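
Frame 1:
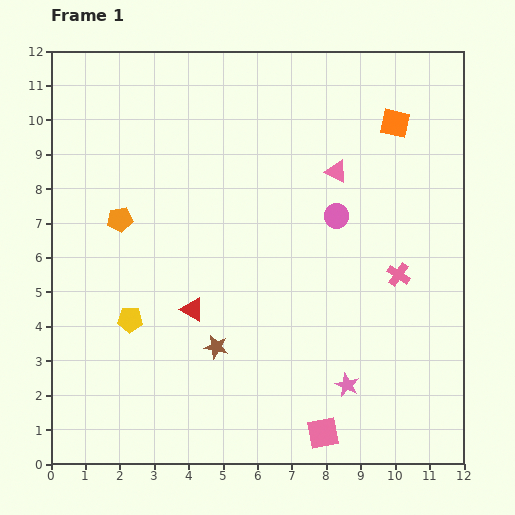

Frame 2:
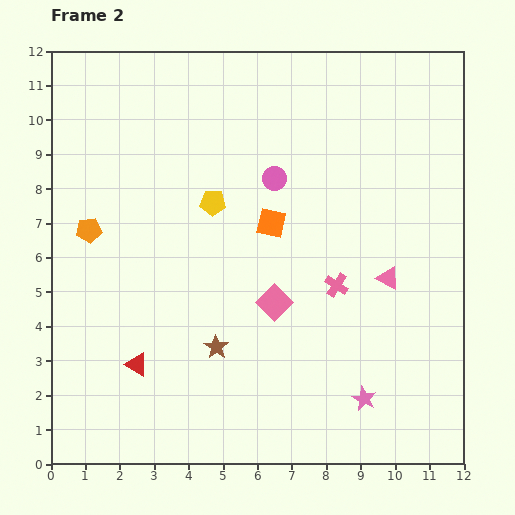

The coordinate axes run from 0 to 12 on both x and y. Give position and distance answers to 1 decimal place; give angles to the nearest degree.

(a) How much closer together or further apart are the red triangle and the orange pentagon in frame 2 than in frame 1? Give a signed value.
+0.8

Distance in frame 1: 3.3. Distance in frame 2: 4.1.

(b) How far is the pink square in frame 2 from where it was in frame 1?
4.0

The pink square moved from (7.9, 0.9) to (6.5, 4.7), a distance of √(1.4² + 3.8²) ≈ 4.0.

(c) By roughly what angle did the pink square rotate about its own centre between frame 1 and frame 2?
35° counter-clockwise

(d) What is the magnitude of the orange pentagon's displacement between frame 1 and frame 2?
0.9

The orange pentagon moved from (2.0, 7.1) to (1.1, 6.8), a distance of √(0.9² + 0.3²) ≈ 0.9.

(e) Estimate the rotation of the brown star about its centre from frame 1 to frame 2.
20° clockwise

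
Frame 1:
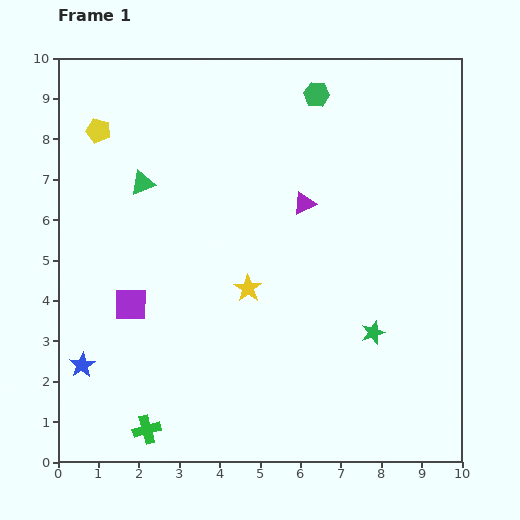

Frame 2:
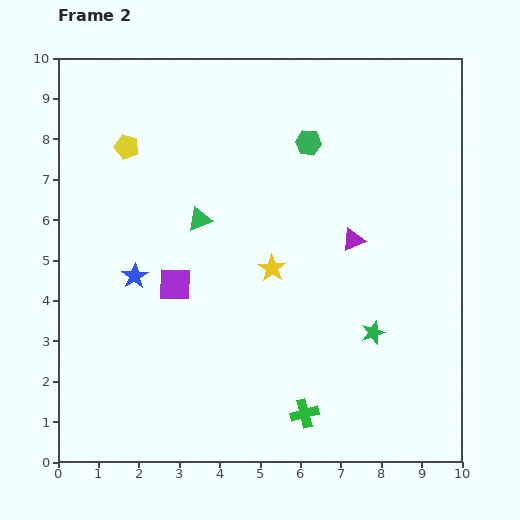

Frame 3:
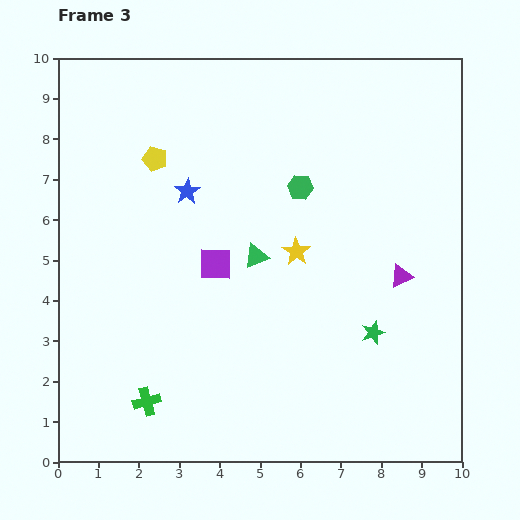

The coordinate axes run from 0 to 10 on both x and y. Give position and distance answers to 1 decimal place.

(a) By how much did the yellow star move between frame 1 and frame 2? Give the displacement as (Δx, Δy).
(0.6, 0.5)

The yellow star was at (4.7, 4.3) in frame 1 and (5.3, 4.8) in frame 2.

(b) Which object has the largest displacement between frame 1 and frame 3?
the blue star

(moved 5.0; next 3.3)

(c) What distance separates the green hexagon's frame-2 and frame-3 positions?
1.1

The green hexagon moved from (6.2, 7.9) to (6.0, 6.8), a distance of √(0.2² + 1.1²) ≈ 1.1.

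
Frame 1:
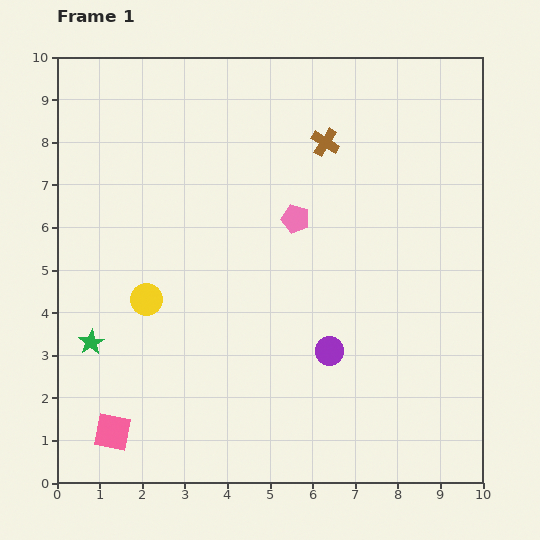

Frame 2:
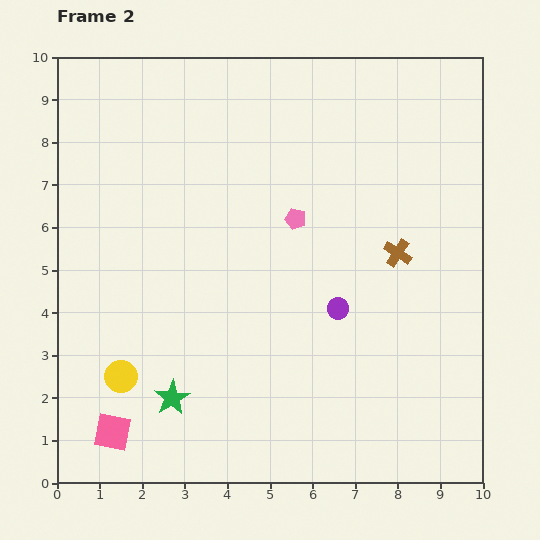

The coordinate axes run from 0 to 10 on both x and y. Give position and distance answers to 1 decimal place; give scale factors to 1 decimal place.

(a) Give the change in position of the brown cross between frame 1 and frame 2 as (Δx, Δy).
(1.7, -2.6)

The brown cross was at (6.3, 8.0) in frame 1 and (8.0, 5.4) in frame 2.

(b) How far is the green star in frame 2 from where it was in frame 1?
2.3

The green star moved from (0.8, 3.3) to (2.7, 2.0), a distance of √(1.9² + 1.3²) ≈ 2.3.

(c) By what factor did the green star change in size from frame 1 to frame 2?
1.4×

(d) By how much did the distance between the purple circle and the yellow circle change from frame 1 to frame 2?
+0.8

Distance in frame 1: 4.5. Distance in frame 2: 5.3.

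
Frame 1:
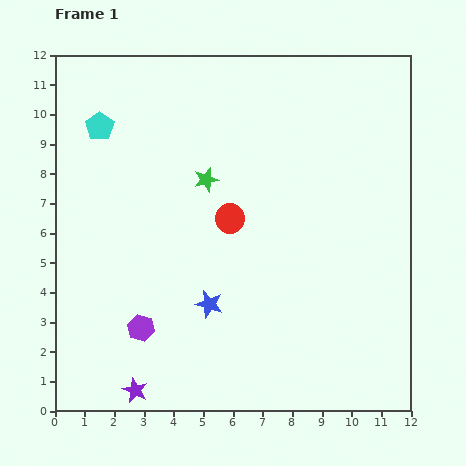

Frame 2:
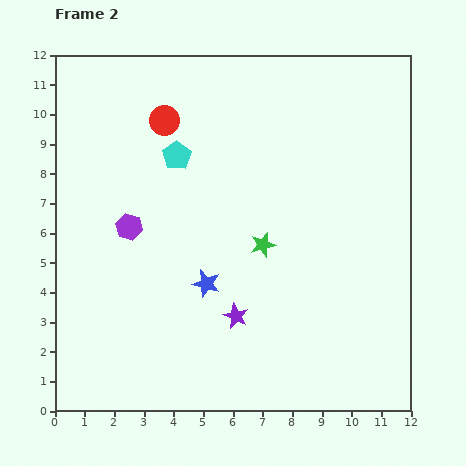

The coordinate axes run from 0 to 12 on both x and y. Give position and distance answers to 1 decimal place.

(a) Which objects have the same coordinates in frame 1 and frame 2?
none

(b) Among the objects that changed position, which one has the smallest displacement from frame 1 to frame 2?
the blue star

(moved 0.7)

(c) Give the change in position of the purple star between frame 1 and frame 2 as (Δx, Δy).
(3.4, 2.5)

The purple star was at (2.7, 0.7) in frame 1 and (6.1, 3.2) in frame 2.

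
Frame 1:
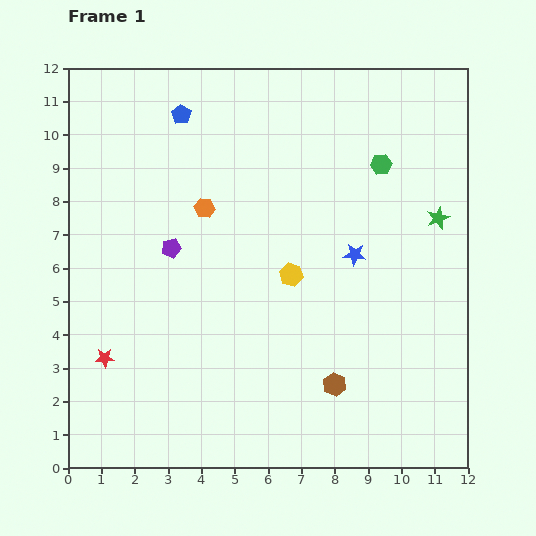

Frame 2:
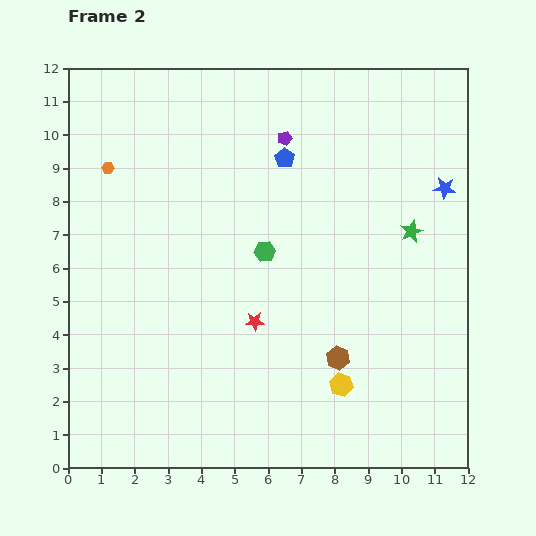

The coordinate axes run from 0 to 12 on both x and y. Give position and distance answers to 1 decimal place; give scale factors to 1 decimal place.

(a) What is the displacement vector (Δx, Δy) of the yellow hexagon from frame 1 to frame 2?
(1.5, -3.3)

The yellow hexagon was at (6.7, 5.8) in frame 1 and (8.2, 2.5) in frame 2.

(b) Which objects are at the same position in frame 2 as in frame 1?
none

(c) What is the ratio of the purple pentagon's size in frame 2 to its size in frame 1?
0.7×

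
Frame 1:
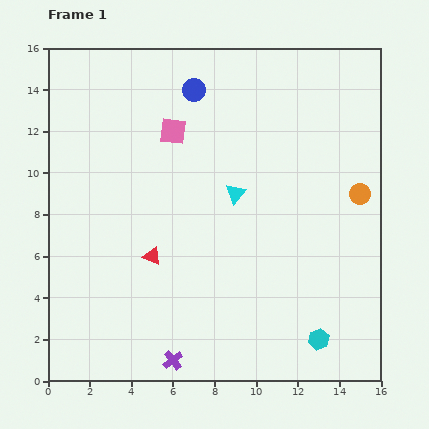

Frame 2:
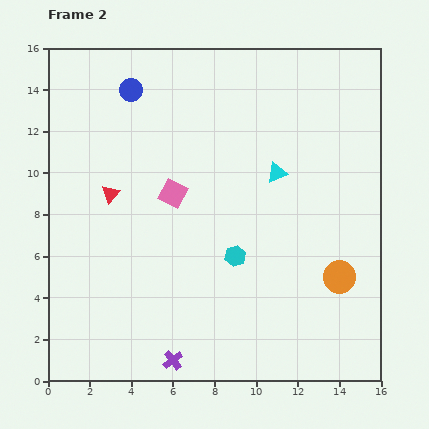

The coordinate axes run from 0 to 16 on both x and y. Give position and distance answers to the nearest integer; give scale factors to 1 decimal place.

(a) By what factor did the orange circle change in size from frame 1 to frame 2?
1.5×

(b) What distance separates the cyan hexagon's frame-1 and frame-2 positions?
6

The cyan hexagon moved from (13, 2) to (9, 6), a distance of √(4² + 4²) ≈ 6.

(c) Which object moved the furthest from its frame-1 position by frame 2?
the cyan hexagon

(moved 6; next 4)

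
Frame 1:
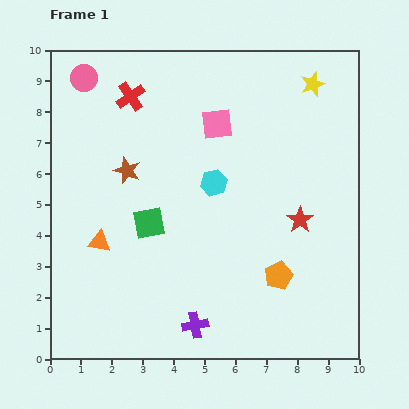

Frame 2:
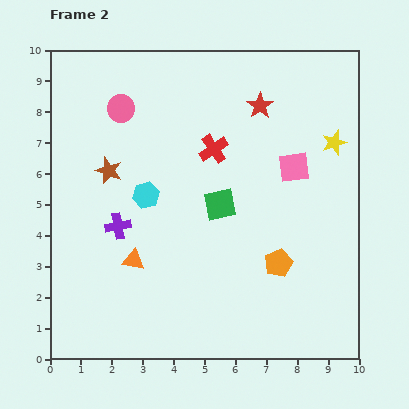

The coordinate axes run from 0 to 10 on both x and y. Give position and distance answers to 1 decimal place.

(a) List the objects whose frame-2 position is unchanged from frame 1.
none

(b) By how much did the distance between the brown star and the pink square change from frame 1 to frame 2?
+2.7

Distance in frame 1: 3.3. Distance in frame 2: 6.0.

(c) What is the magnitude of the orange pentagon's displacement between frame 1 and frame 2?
0.4

The orange pentagon moved from (7.4, 2.7) to (7.4, 3.1), a distance of √(0.0² + 0.4²) ≈ 0.4.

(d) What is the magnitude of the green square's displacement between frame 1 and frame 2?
2.4

The green square moved from (3.2, 4.4) to (5.5, 5.0), a distance of √(2.3² + 0.6²) ≈ 2.4.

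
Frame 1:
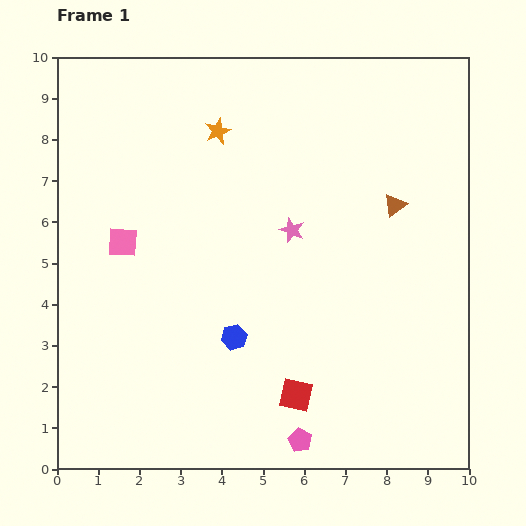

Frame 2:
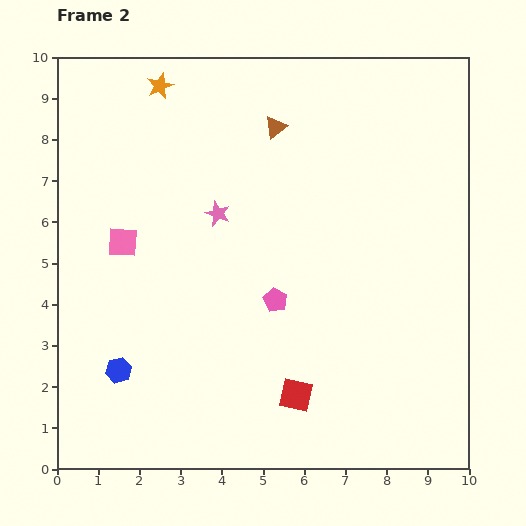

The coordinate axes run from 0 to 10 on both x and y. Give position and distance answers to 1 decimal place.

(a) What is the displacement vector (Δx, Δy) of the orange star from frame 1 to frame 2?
(-1.4, 1.1)

The orange star was at (3.9, 8.2) in frame 1 and (2.5, 9.3) in frame 2.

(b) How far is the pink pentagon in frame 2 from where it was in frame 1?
3.5

The pink pentagon moved from (5.9, 0.7) to (5.3, 4.1), a distance of √(0.6² + 3.4²) ≈ 3.5.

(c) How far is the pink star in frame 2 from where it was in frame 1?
1.8

The pink star moved from (5.7, 5.8) to (3.9, 6.2), a distance of √(1.8² + 0.4²) ≈ 1.8.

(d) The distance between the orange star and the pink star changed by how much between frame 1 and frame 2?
+0.4

Distance in frame 1: 3.0. Distance in frame 2: 3.4.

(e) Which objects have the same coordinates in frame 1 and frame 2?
the red square, the pink square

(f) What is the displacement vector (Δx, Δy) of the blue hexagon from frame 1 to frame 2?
(-2.8, -0.8)

The blue hexagon was at (4.3, 3.2) in frame 1 and (1.5, 2.4) in frame 2.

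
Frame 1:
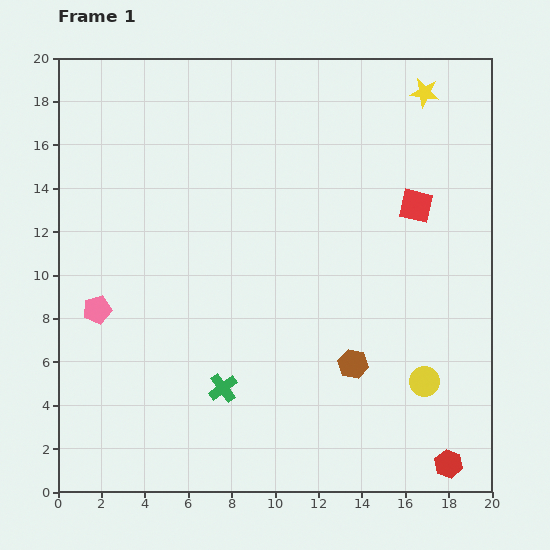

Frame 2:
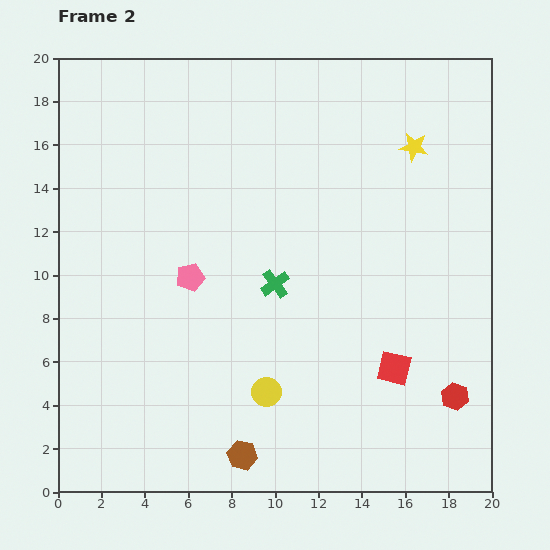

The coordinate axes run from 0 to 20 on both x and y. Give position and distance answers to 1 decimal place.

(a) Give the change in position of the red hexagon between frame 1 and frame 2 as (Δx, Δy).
(0.3, 3.1)

The red hexagon was at (18.0, 1.3) in frame 1 and (18.3, 4.4) in frame 2.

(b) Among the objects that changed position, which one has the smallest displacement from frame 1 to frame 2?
the yellow star

(moved 2.5)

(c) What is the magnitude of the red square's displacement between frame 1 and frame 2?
7.6

The red square moved from (16.5, 13.2) to (15.5, 5.7), a distance of √(1.0² + 7.5²) ≈ 7.6.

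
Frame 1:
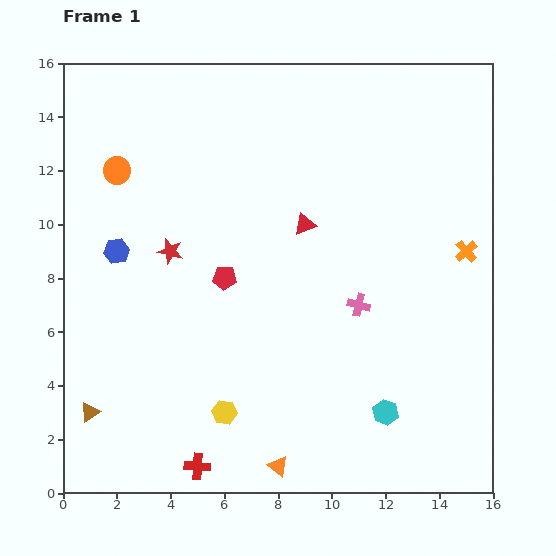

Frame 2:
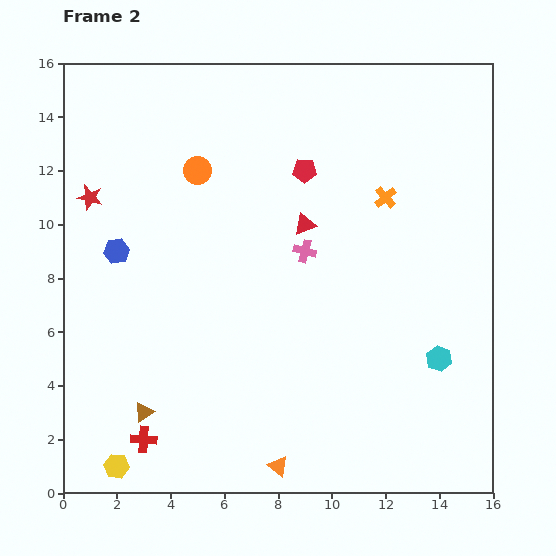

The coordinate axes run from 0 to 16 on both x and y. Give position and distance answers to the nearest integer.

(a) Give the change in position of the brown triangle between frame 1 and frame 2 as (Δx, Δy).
(2, 0)

The brown triangle was at (1, 3) in frame 1 and (3, 3) in frame 2.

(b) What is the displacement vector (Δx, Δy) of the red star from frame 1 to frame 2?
(-3, 2)

The red star was at (4, 9) in frame 1 and (1, 11) in frame 2.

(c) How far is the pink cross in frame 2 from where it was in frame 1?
3

The pink cross moved from (11, 7) to (9, 9), a distance of √(2² + 2²) ≈ 3.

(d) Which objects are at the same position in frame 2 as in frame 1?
the red triangle, the orange triangle, the blue hexagon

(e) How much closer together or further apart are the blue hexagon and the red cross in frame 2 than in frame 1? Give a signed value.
-2

Distance in frame 1: 9. Distance in frame 2: 7.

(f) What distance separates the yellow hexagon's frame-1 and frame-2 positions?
4

The yellow hexagon moved from (6, 3) to (2, 1), a distance of √(4² + 2²) ≈ 4.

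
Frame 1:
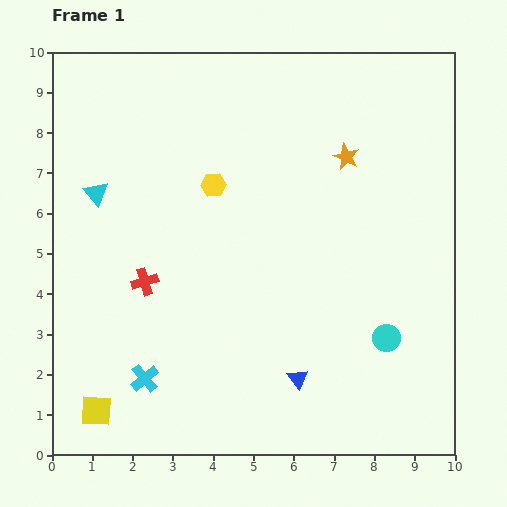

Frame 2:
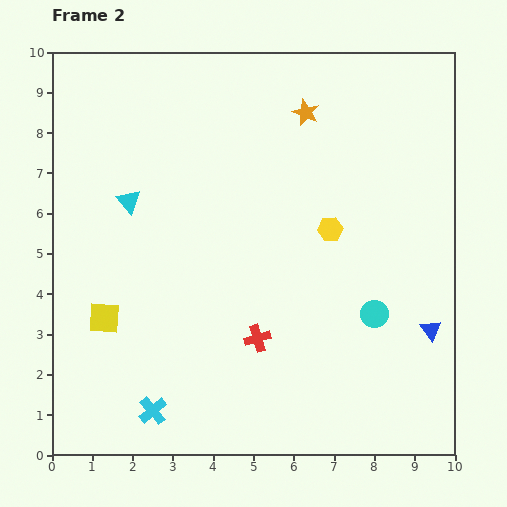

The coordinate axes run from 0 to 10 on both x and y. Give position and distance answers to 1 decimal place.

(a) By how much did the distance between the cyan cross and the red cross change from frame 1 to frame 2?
+0.8

Distance in frame 1: 2.4. Distance in frame 2: 3.2.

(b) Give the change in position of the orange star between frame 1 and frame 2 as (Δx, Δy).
(-1.0, 1.1)

The orange star was at (7.3, 7.4) in frame 1 and (6.3, 8.5) in frame 2.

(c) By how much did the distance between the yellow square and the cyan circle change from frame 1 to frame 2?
-0.7

Distance in frame 1: 7.4. Distance in frame 2: 6.7.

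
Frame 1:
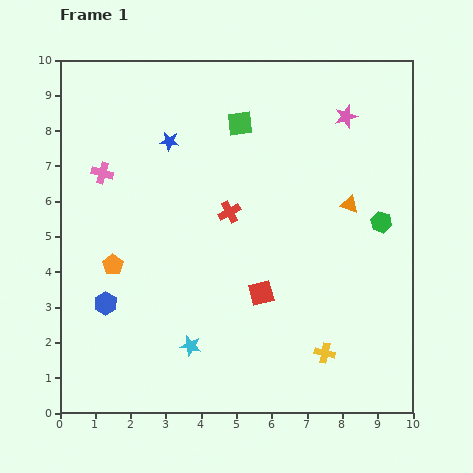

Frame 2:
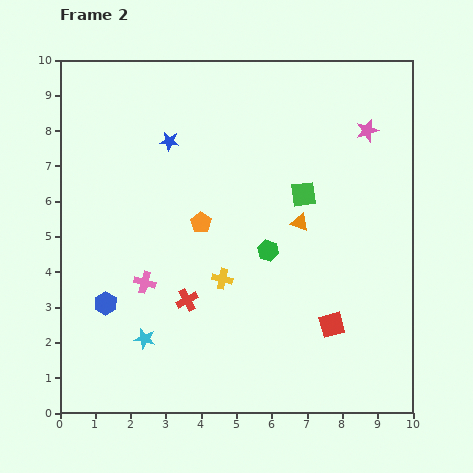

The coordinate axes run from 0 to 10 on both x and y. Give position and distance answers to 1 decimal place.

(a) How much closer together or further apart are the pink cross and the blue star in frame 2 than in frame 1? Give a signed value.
+2.0

Distance in frame 1: 2.1. Distance in frame 2: 4.1.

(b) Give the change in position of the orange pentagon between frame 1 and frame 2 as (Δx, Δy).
(2.5, 1.2)

The orange pentagon was at (1.5, 4.2) in frame 1 and (4.0, 5.4) in frame 2.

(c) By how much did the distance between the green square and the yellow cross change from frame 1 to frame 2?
-3.6

Distance in frame 1: 6.9. Distance in frame 2: 3.3.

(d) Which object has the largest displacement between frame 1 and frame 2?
the yellow cross

(moved 3.6; next 3.3)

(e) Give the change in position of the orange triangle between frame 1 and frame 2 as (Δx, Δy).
(-1.4, -0.5)

The orange triangle was at (8.2, 5.9) in frame 1 and (6.8, 5.4) in frame 2.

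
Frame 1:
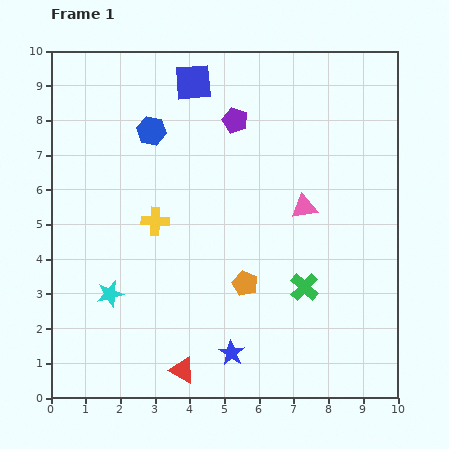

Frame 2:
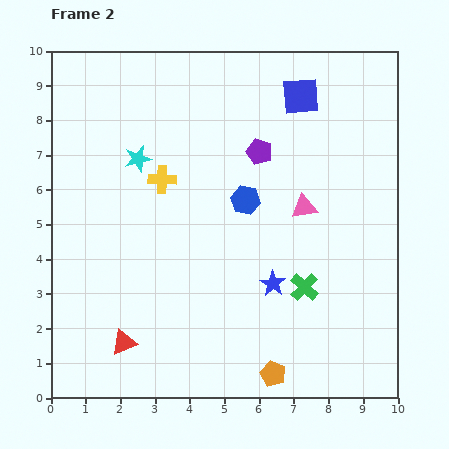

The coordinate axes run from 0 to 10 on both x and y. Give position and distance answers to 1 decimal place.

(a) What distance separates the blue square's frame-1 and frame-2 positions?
3.1

The blue square moved from (4.1, 9.1) to (7.2, 8.7), a distance of √(3.1² + 0.4²) ≈ 3.1.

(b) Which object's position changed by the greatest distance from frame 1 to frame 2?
the cyan star

(moved 4.0; next 3.4)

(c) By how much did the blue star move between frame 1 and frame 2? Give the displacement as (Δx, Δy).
(1.2, 2.0)

The blue star was at (5.2, 1.3) in frame 1 and (6.4, 3.3) in frame 2.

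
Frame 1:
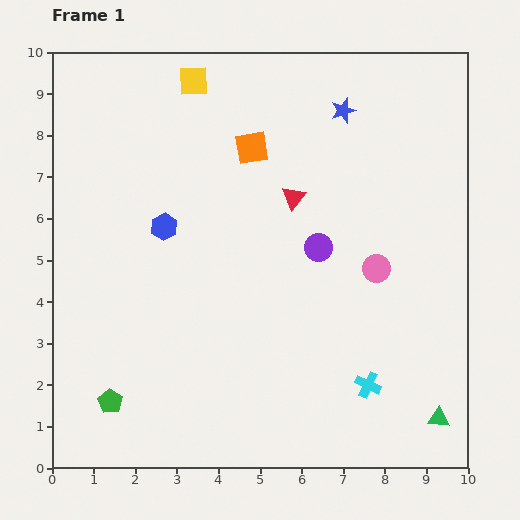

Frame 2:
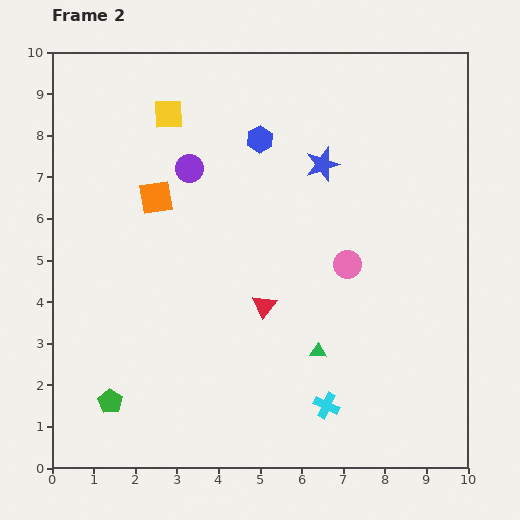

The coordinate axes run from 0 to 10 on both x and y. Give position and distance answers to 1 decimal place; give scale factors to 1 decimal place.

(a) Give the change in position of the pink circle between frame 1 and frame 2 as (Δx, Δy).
(-0.7, 0.1)

The pink circle was at (7.8, 4.8) in frame 1 and (7.1, 4.9) in frame 2.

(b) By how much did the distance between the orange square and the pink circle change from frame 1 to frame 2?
+0.7

Distance in frame 1: 4.2. Distance in frame 2: 4.9.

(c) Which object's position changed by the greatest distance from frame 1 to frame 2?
the purple circle

(moved 3.6; next 3.3)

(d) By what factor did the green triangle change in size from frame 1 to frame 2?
0.7×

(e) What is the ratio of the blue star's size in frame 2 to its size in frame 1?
1.4×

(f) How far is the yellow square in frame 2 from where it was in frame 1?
1.0

The yellow square moved from (3.4, 9.3) to (2.8, 8.5), a distance of √(0.6² + 0.8²) ≈ 1.0.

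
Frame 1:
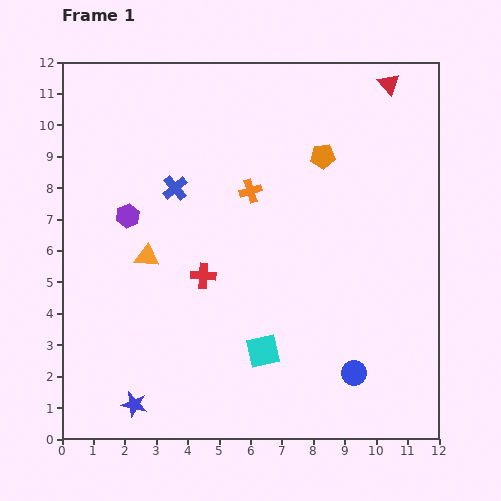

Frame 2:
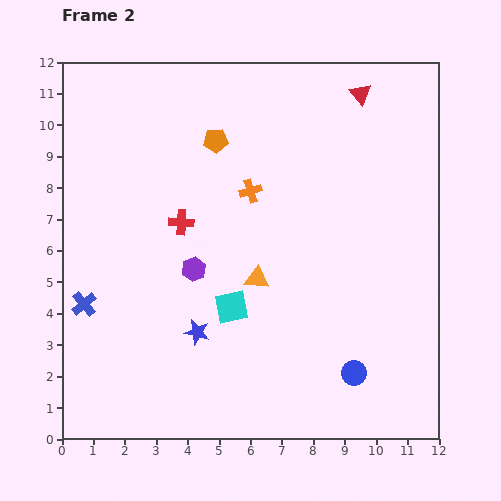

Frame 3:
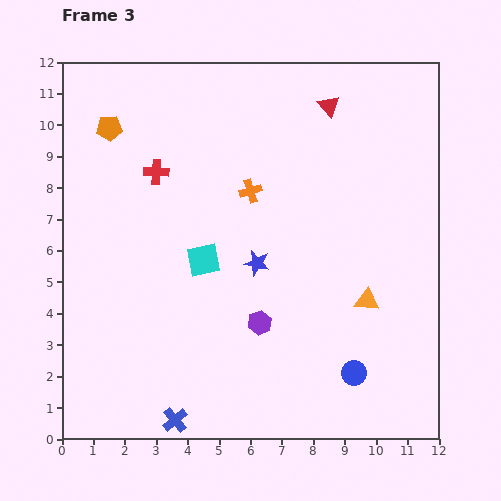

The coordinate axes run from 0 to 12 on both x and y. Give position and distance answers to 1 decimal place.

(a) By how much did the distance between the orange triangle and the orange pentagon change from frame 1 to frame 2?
-1.8

Distance in frame 1: 6.4. Distance in frame 2: 4.6.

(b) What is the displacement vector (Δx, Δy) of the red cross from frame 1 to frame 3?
(-1.5, 3.3)

The red cross was at (4.5, 5.2) in frame 1 and (3.0, 8.5) in frame 3.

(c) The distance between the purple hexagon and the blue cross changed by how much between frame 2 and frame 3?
+0.4

Distance in frame 2: 3.7. Distance in frame 3: 4.1.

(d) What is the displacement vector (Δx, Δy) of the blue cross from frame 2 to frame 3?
(2.9, -3.7)

The blue cross was at (0.7, 4.3) in frame 2 and (3.6, 0.6) in frame 3.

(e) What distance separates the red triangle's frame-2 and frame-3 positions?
1.1

The red triangle moved from (9.5, 11.0) to (8.5, 10.6), a distance of √(1.0² + 0.4²) ≈ 1.1.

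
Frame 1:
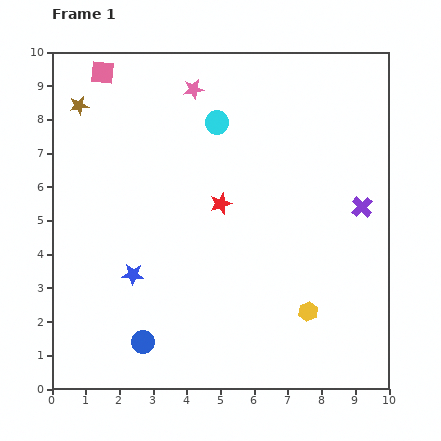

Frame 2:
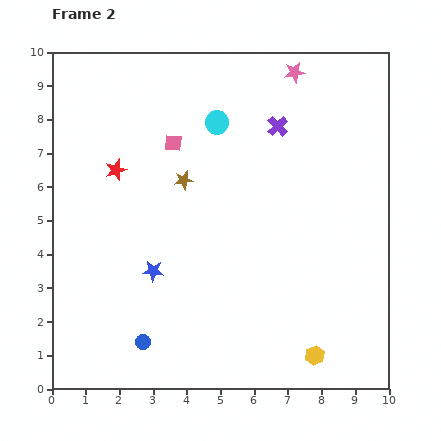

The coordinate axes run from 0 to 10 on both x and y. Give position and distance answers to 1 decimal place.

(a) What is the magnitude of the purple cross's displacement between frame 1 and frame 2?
3.5

The purple cross moved from (9.2, 5.4) to (6.7, 7.8), a distance of √(2.5² + 2.4²) ≈ 3.5.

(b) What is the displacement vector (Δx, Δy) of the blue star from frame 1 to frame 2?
(0.6, 0.1)

The blue star was at (2.4, 3.4) in frame 1 and (3.0, 3.5) in frame 2.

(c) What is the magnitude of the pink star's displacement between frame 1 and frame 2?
3.0

The pink star moved from (4.2, 8.9) to (7.2, 9.4), a distance of √(3.0² + 0.5²) ≈ 3.0.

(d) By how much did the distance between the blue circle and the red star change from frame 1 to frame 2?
+0.5

Distance in frame 1: 4.7. Distance in frame 2: 5.2.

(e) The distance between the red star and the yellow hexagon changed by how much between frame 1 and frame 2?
+4.0

Distance in frame 1: 4.1. Distance in frame 2: 8.1.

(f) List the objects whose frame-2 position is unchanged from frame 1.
the blue circle, the cyan circle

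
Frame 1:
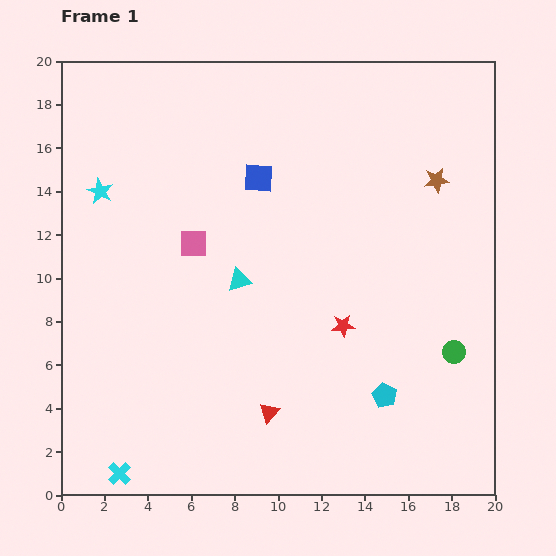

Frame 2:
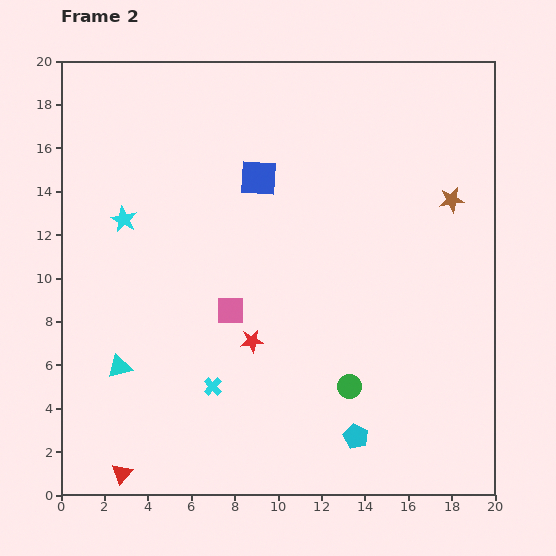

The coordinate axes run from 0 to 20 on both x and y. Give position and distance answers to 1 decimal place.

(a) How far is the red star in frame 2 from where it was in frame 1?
4.3

The red star moved from (13.0, 7.8) to (8.8, 7.1), a distance of √(4.2² + 0.7²) ≈ 4.3.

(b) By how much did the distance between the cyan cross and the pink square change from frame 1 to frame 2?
-7.5

Distance in frame 1: 11.1. Distance in frame 2: 3.6.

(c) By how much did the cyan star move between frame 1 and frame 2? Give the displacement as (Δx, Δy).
(1.1, -1.3)

The cyan star was at (1.8, 14.0) in frame 1 and (2.9, 12.7) in frame 2.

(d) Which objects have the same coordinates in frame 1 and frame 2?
the blue square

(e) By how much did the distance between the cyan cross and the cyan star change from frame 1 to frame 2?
-4.3

Distance in frame 1: 13.0. Distance in frame 2: 8.7.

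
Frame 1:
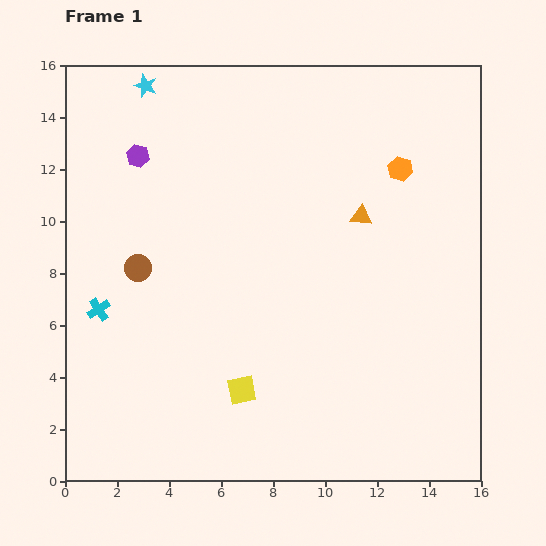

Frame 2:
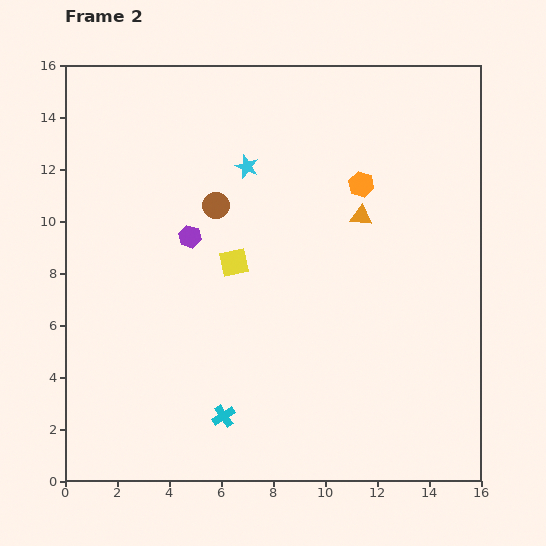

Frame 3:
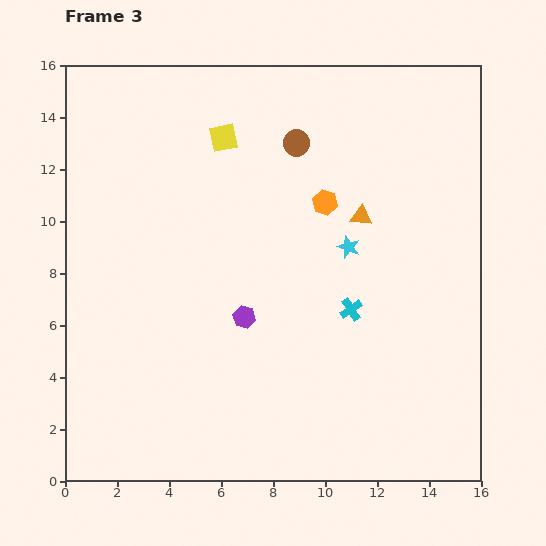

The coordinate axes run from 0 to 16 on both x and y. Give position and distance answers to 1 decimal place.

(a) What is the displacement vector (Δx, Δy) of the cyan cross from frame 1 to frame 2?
(4.8, -4.1)

The cyan cross was at (1.3, 6.6) in frame 1 and (6.1, 2.5) in frame 2.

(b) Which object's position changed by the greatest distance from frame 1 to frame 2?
the cyan cross

(moved 6.3; next 5.0)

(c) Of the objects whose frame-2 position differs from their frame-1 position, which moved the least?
the orange hexagon

(moved 1.6)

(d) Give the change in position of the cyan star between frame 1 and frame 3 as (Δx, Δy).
(7.8, -6.2)

The cyan star was at (3.1, 15.2) in frame 1 and (10.9, 9.0) in frame 3.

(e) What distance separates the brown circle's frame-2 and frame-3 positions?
3.9

The brown circle moved from (5.8, 10.6) to (8.9, 13.0), a distance of √(3.1² + 2.4²) ≈ 3.9.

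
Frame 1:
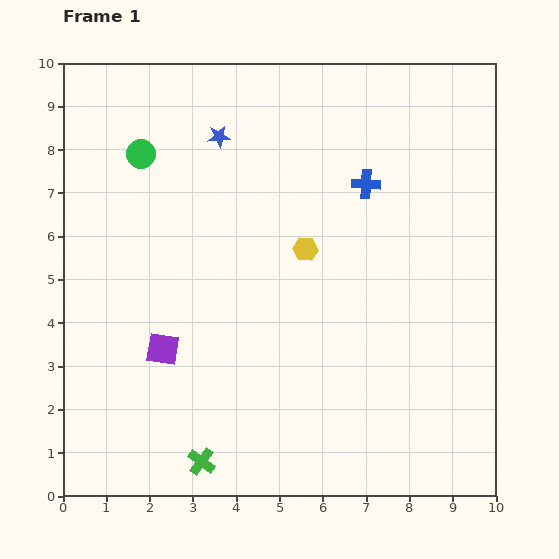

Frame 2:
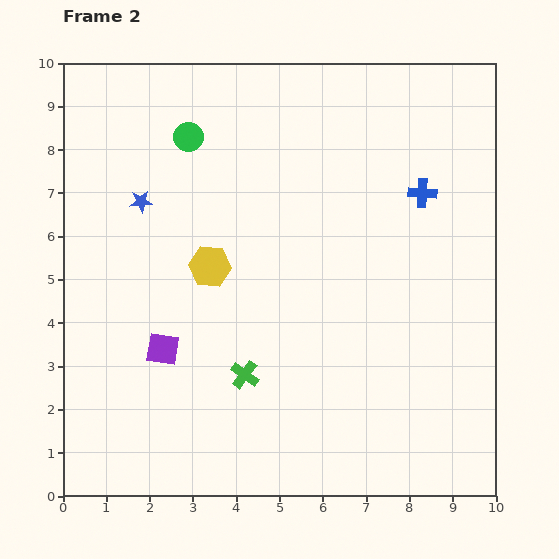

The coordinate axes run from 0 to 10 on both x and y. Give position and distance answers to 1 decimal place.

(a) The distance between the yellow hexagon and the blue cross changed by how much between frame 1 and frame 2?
+3.1

Distance in frame 1: 2.1. Distance in frame 2: 5.2.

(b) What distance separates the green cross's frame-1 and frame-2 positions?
2.2

The green cross moved from (3.2, 0.8) to (4.2, 2.8), a distance of √(1.0² + 2.0²) ≈ 2.2.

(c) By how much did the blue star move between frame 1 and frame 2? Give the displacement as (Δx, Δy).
(-1.8, -1.5)

The blue star was at (3.6, 8.3) in frame 1 and (1.8, 6.8) in frame 2.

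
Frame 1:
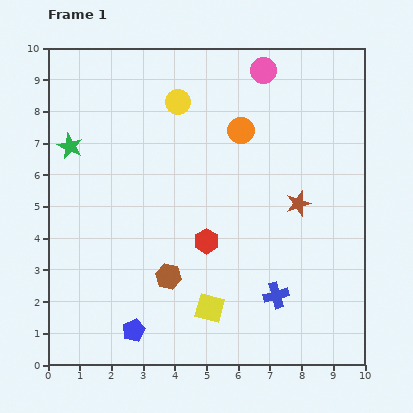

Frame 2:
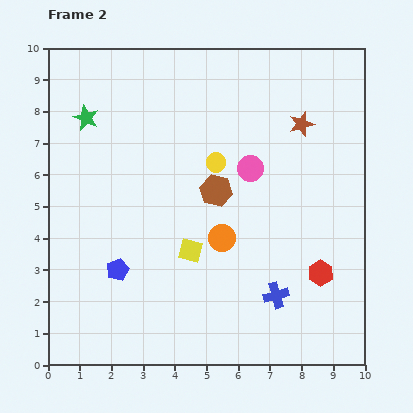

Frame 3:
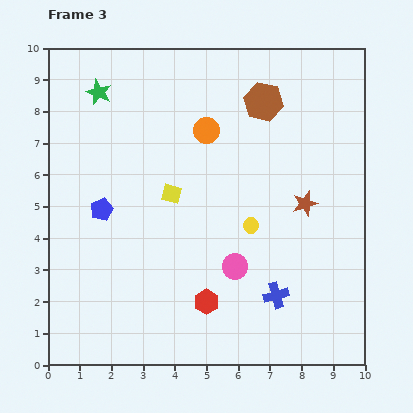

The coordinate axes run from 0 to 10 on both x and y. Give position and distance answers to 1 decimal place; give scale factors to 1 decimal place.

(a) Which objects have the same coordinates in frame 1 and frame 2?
the blue cross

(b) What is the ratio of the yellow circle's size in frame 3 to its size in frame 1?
0.6×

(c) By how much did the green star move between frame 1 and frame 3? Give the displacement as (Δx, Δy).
(0.9, 1.7)

The green star was at (0.7, 6.9) in frame 1 and (1.6, 8.6) in frame 3.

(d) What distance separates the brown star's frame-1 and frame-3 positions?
0.2

The brown star moved from (7.9, 5.1) to (8.1, 5.1), a distance of √(0.2² + 0.0²) ≈ 0.2.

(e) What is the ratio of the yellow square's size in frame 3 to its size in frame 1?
0.7×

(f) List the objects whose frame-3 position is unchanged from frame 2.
the blue cross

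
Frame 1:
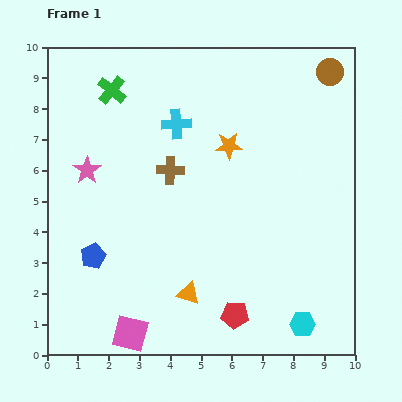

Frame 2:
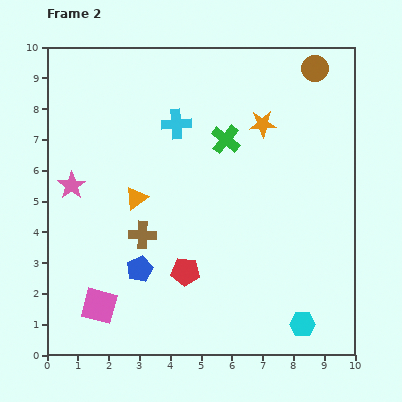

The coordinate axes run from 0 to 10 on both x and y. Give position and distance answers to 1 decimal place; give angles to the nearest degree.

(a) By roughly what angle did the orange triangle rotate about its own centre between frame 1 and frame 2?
54° counter-clockwise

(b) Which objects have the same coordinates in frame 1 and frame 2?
the cyan hexagon, the cyan cross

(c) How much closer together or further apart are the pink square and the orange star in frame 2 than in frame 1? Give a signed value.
+1.0

Distance in frame 1: 6.9. Distance in frame 2: 7.9.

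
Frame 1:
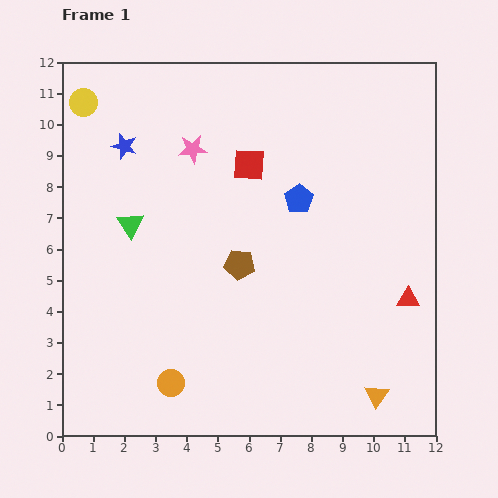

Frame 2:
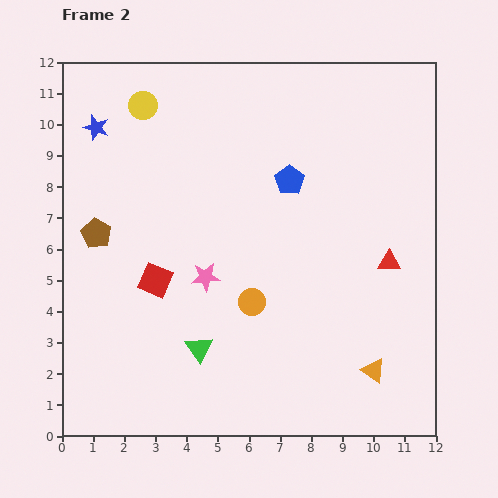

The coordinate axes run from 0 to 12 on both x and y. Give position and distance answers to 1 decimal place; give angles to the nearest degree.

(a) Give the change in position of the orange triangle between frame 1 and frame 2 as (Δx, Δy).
(-0.1, 0.8)

The orange triangle was at (10.1, 1.3) in frame 1 and (10.0, 2.1) in frame 2.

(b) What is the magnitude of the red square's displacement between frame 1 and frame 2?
4.8

The red square moved from (6.0, 8.7) to (3.0, 5.0), a distance of √(3.0² + 3.7²) ≈ 4.8.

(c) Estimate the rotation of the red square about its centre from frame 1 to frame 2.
19° clockwise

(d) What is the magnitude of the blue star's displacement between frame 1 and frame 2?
1.1

The blue star moved from (2.0, 9.3) to (1.1, 9.9), a distance of √(0.9² + 0.6²) ≈ 1.1.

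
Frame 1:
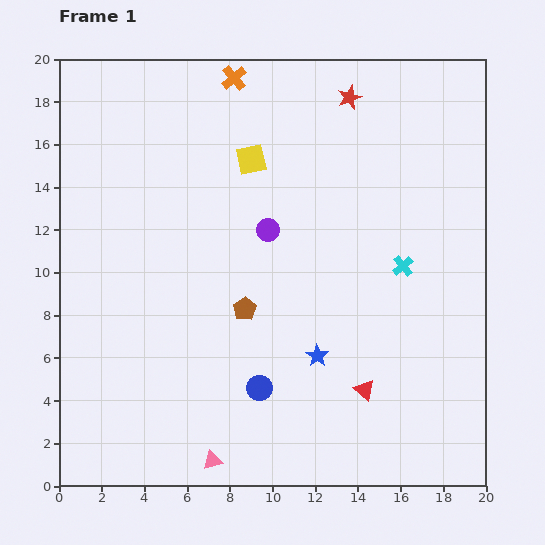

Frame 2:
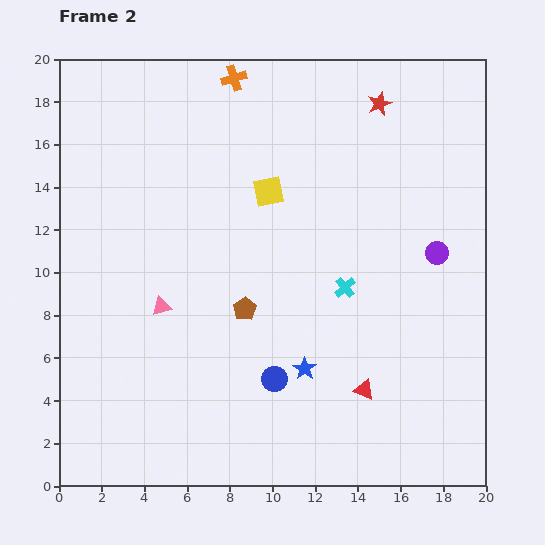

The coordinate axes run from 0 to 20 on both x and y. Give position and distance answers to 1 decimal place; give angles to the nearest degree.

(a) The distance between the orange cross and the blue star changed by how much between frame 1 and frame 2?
+0.4

Distance in frame 1: 13.6. Distance in frame 2: 14.0.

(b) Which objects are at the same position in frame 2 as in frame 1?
the brown pentagon, the orange cross, the red triangle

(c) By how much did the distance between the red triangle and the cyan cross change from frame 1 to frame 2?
-1.2

Distance in frame 1: 6.1. Distance in frame 2: 4.9.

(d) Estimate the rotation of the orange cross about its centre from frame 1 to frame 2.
22° clockwise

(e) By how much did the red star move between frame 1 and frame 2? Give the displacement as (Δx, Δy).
(1.4, -0.3)

The red star was at (13.6, 18.2) in frame 1 and (15.0, 17.9) in frame 2.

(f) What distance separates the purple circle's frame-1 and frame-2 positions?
8.0

The purple circle moved from (9.8, 12.0) to (17.7, 10.9), a distance of √(7.9² + 1.1²) ≈ 8.0.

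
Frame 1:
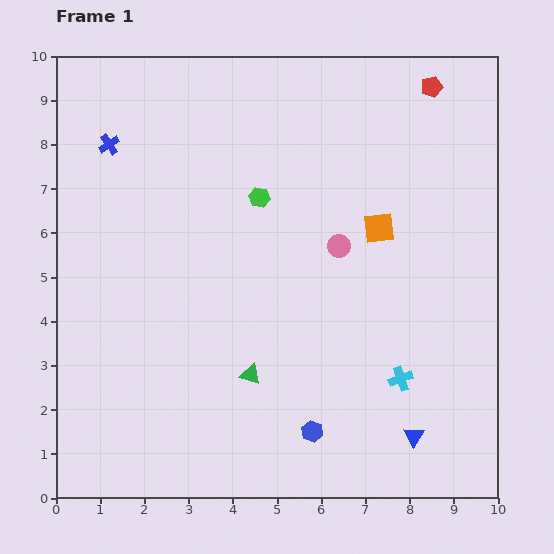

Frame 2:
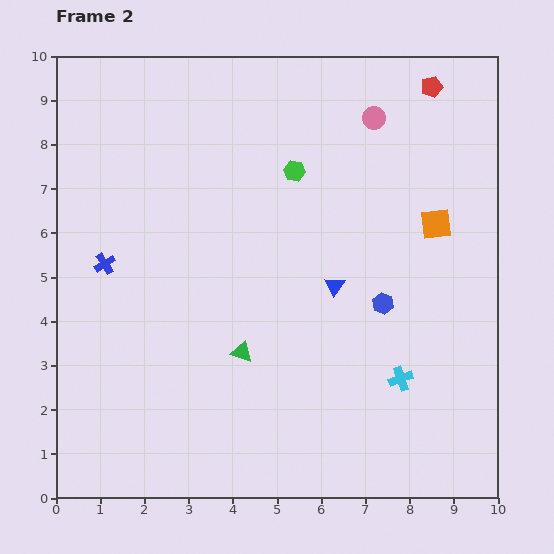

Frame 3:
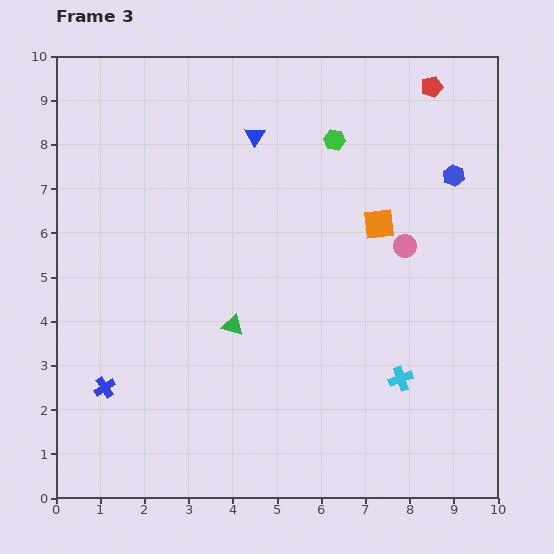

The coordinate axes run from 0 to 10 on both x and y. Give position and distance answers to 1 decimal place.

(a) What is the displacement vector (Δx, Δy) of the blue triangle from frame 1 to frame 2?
(-1.8, 3.4)

The blue triangle was at (8.1, 1.4) in frame 1 and (6.3, 4.8) in frame 2.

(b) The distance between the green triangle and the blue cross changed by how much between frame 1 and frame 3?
-2.9

Distance in frame 1: 6.1. Distance in frame 3: 3.2.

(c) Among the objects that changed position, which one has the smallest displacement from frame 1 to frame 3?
the orange square

(moved 0.1)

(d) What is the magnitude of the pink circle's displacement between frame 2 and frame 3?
3.0

The pink circle moved from (7.2, 8.6) to (7.9, 5.7), a distance of √(0.7² + 2.9²) ≈ 3.0.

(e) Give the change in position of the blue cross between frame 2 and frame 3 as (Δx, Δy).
(0.0, -2.8)

The blue cross was at (1.1, 5.3) in frame 2 and (1.1, 2.5) in frame 3.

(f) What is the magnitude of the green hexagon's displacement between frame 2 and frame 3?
1.1

The green hexagon moved from (5.4, 7.4) to (6.3, 8.1), a distance of √(0.9² + 0.7²) ≈ 1.1.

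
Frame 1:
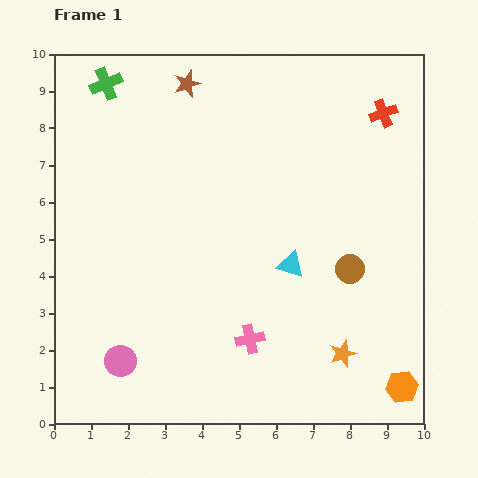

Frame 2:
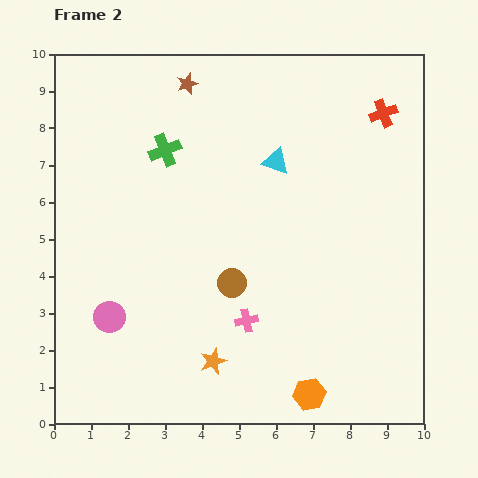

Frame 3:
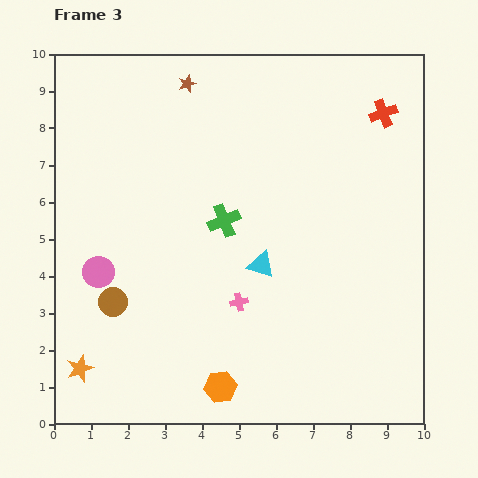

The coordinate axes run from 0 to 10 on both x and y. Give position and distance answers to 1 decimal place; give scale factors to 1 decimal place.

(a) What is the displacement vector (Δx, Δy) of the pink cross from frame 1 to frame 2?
(-0.1, 0.5)

The pink cross was at (5.3, 2.3) in frame 1 and (5.2, 2.8) in frame 2.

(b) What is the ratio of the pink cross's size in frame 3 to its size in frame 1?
0.6×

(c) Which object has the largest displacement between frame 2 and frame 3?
the orange star

(moved 3.6; next 3.2)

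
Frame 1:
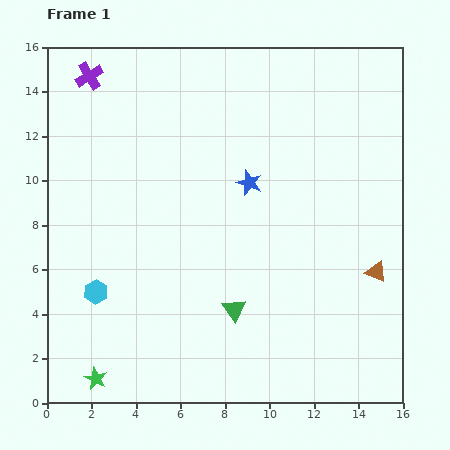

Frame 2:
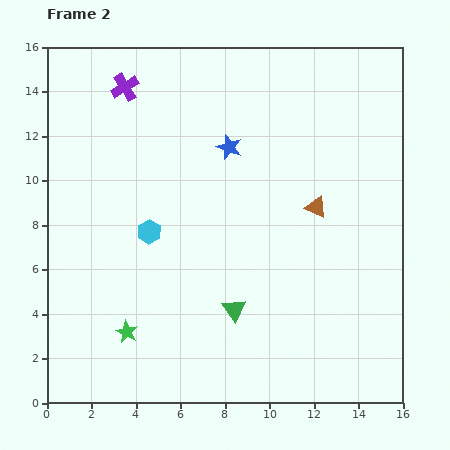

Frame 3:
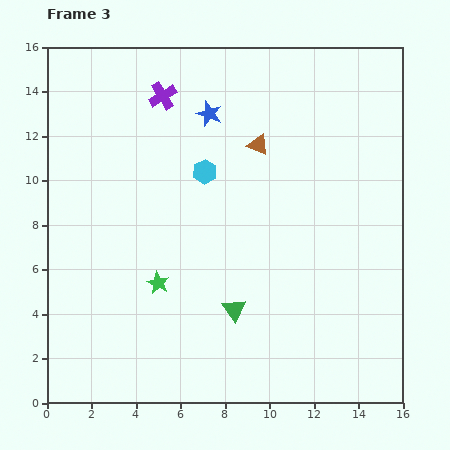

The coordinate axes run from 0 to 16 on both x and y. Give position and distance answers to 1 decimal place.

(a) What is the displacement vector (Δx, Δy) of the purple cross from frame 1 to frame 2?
(1.6, -0.5)

The purple cross was at (1.9, 14.7) in frame 1 and (3.5, 14.2) in frame 2.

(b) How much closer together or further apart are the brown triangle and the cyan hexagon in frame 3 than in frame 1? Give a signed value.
-9.9

Distance in frame 1: 12.6. Distance in frame 3: 2.7.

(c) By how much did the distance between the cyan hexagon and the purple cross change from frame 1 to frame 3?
-5.8

Distance in frame 1: 9.7. Distance in frame 3: 3.9.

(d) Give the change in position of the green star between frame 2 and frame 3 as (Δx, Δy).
(1.4, 2.2)

The green star was at (3.6, 3.2) in frame 2 and (5.0, 5.4) in frame 3.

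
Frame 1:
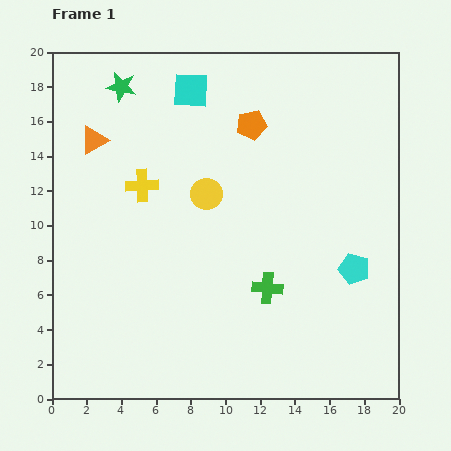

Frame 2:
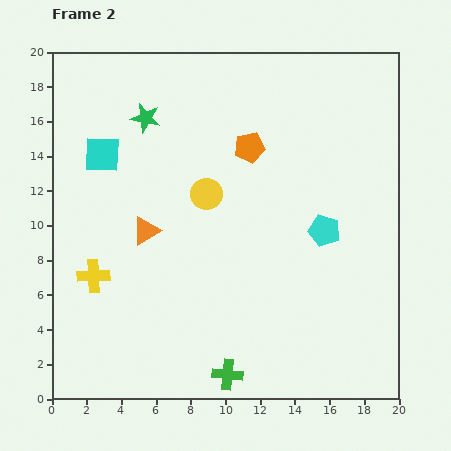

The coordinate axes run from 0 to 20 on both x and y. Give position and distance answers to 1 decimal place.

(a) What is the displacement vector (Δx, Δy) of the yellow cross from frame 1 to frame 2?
(-2.8, -5.2)

The yellow cross was at (5.2, 12.3) in frame 1 and (2.4, 7.1) in frame 2.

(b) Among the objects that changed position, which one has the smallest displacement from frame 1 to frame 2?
the orange pentagon

(moved 1.3)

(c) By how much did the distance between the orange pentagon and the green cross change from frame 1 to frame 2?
+3.8

Distance in frame 1: 9.4. Distance in frame 2: 13.2.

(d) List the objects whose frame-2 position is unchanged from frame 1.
the yellow circle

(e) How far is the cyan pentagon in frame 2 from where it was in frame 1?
2.8

The cyan pentagon moved from (17.4, 7.5) to (15.7, 9.7), a distance of √(1.7² + 2.2²) ≈ 2.8.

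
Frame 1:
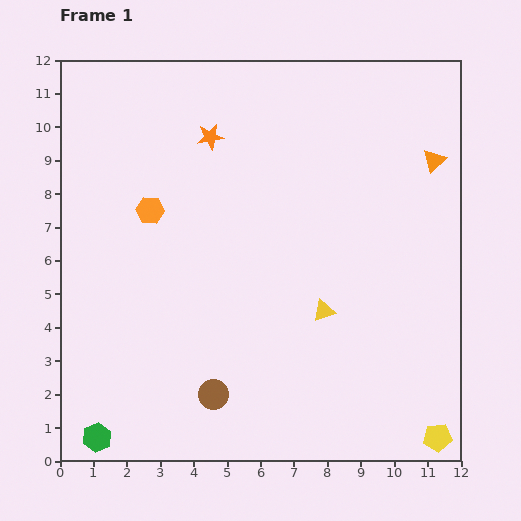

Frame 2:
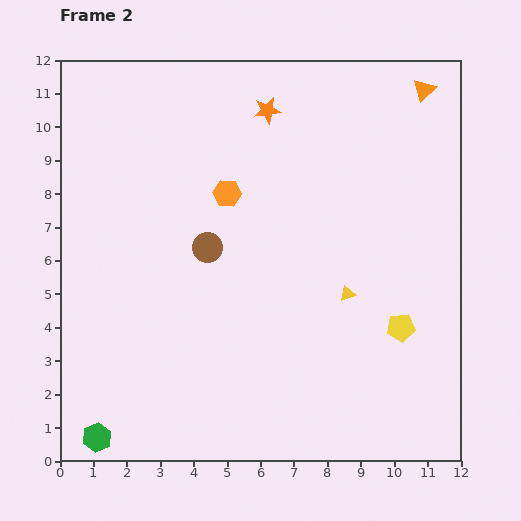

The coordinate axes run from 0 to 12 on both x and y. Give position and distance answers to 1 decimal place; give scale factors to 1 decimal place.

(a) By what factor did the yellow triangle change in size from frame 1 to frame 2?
0.7×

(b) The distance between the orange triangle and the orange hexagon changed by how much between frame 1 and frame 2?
-1.9

Distance in frame 1: 8.6. Distance in frame 2: 6.7.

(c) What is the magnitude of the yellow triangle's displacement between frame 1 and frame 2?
0.9

The yellow triangle moved from (7.9, 4.5) to (8.6, 5.0), a distance of √(0.7² + 0.5²) ≈ 0.9.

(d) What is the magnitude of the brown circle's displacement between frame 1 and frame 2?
4.4

The brown circle moved from (4.6, 2.0) to (4.4, 6.4), a distance of √(0.2² + 4.4²) ≈ 4.4.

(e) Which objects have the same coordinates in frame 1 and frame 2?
the green hexagon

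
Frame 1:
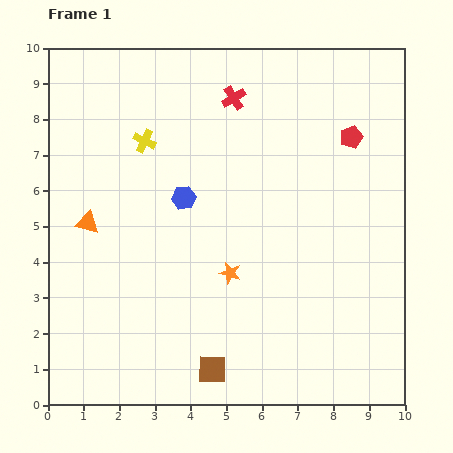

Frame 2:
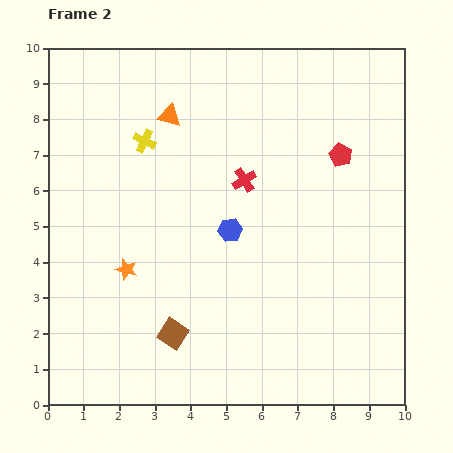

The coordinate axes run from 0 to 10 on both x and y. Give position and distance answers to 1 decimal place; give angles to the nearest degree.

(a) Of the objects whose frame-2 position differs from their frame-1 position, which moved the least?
the red pentagon

(moved 0.6)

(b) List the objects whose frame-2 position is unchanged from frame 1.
the yellow cross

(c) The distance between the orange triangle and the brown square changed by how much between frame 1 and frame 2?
+0.7

Distance in frame 1: 5.4. Distance in frame 2: 6.1.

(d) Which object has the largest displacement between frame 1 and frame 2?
the orange triangle

(moved 3.8; next 2.9)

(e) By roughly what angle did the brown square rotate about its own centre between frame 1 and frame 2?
31° clockwise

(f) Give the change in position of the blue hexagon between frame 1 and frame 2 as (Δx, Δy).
(1.3, -0.9)

The blue hexagon was at (3.8, 5.8) in frame 1 and (5.1, 4.9) in frame 2.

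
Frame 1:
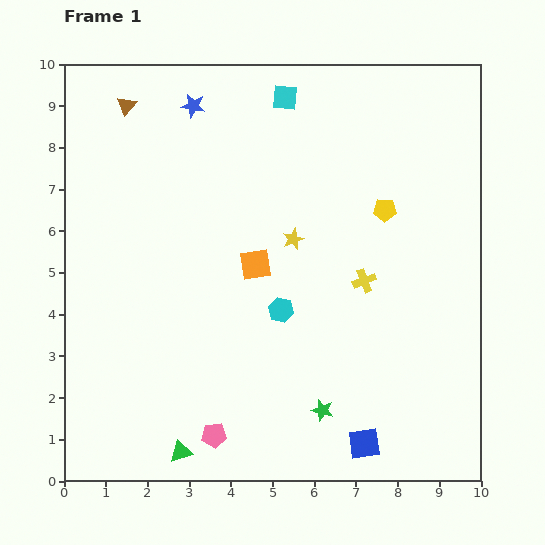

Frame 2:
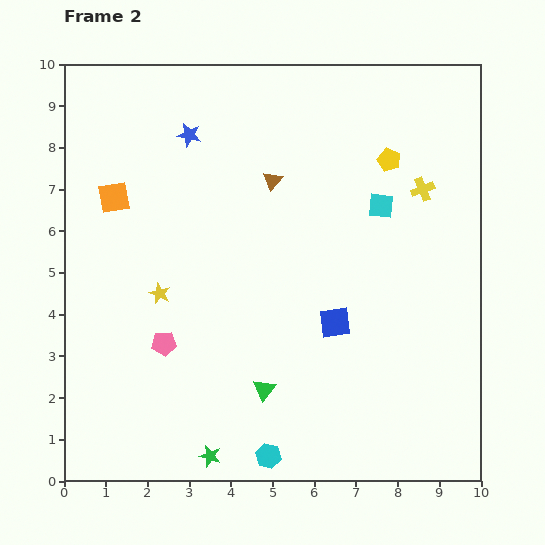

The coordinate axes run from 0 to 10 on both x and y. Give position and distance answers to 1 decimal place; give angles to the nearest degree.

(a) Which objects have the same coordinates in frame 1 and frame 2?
none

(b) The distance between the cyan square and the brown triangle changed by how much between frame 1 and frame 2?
-1.1

Distance in frame 1: 3.8. Distance in frame 2: 2.7.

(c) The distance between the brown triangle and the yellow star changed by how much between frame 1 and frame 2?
-1.3

Distance in frame 1: 5.1. Distance in frame 2: 3.8.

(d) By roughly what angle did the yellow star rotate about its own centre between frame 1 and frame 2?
24° counter-clockwise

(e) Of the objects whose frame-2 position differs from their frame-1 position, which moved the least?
the blue star

(moved 0.7)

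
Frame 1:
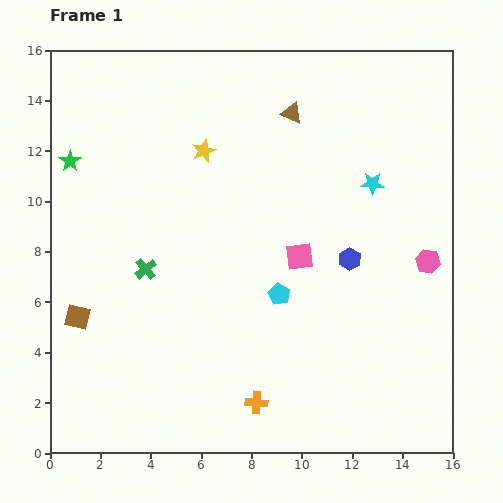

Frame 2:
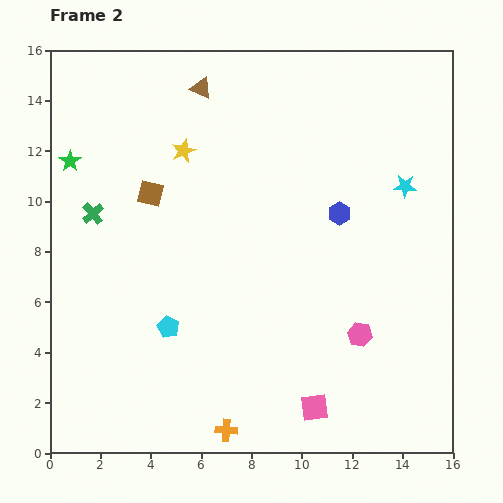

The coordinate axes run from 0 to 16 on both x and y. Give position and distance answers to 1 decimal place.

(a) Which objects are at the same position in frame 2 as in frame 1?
the green star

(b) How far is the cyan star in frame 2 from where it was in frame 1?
1.3

The cyan star moved from (12.8, 10.7) to (14.1, 10.6), a distance of √(1.3² + 0.1²) ≈ 1.3.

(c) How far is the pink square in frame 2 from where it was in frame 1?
6.0

The pink square moved from (9.9, 7.8) to (10.5, 1.8), a distance of √(0.6² + 6.0²) ≈ 6.0.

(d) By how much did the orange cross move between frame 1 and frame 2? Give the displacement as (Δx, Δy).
(-1.2, -1.1)

The orange cross was at (8.2, 2.0) in frame 1 and (7.0, 0.9) in frame 2.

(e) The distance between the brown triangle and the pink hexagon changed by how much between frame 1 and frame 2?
+3.7

Distance in frame 1: 8.0. Distance in frame 2: 11.7.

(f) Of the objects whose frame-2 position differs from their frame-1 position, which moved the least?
the yellow star

(moved 0.8)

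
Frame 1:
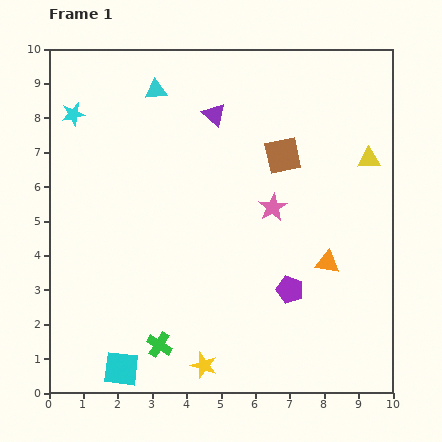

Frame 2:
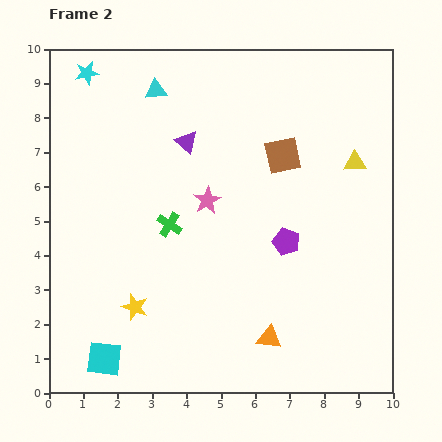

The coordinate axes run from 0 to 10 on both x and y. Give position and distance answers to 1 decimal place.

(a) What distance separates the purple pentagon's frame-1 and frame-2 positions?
1.4

The purple pentagon moved from (7.0, 3.0) to (6.9, 4.4), a distance of √(0.1² + 1.4²) ≈ 1.4.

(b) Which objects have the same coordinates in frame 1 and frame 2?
the cyan triangle, the brown square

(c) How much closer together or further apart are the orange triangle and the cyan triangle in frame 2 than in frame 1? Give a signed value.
+0.8

Distance in frame 1: 7.1. Distance in frame 2: 7.9.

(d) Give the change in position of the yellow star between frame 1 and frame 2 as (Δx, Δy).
(-2.0, 1.7)

The yellow star was at (4.5, 0.8) in frame 1 and (2.5, 2.5) in frame 2.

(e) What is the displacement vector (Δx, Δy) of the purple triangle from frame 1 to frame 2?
(-0.8, -0.8)

The purple triangle was at (4.8, 8.1) in frame 1 and (4.0, 7.3) in frame 2.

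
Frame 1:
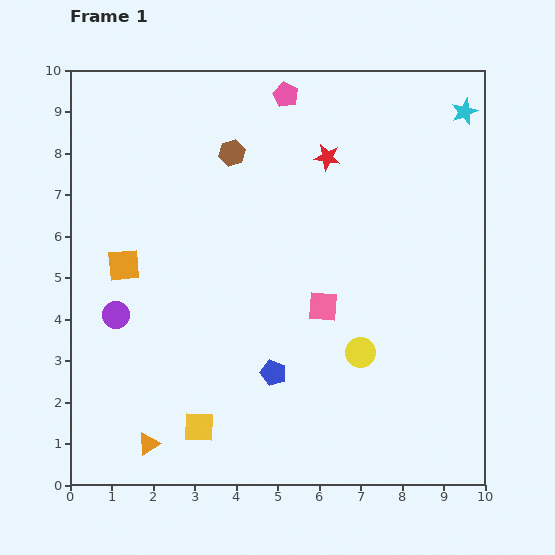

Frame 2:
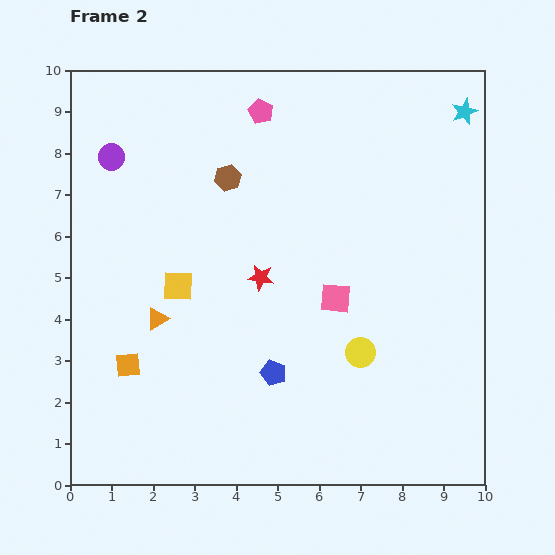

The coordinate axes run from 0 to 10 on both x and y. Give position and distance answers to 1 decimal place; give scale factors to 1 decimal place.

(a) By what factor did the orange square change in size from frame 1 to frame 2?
0.8×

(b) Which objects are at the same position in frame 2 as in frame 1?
the blue pentagon, the yellow circle, the cyan star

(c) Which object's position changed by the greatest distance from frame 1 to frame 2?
the purple circle

(moved 3.8; next 3.4)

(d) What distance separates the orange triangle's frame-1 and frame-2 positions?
3.0

The orange triangle moved from (1.9, 1.0) to (2.1, 4.0), a distance of √(0.2² + 3.0²) ≈ 3.0.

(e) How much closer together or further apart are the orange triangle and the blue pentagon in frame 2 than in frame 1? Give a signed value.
-0.3

Distance in frame 1: 3.4. Distance in frame 2: 3.1.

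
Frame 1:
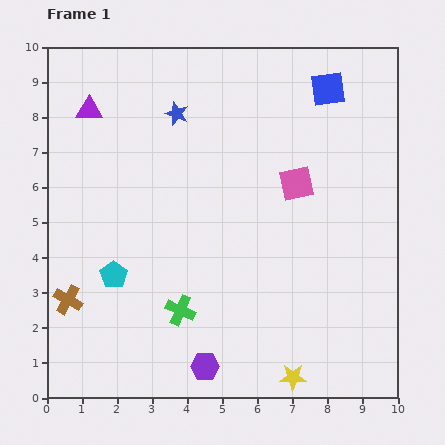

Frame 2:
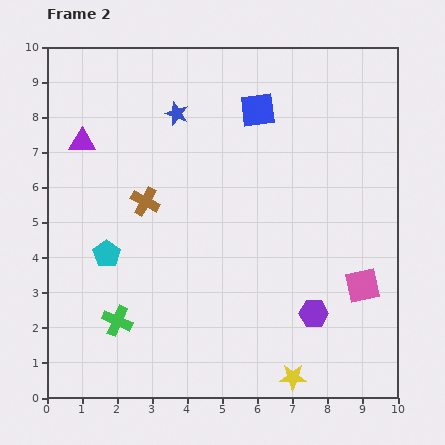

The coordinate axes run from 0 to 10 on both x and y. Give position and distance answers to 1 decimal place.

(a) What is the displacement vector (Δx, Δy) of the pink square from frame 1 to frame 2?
(1.9, -2.9)

The pink square was at (7.1, 6.1) in frame 1 and (9.0, 3.2) in frame 2.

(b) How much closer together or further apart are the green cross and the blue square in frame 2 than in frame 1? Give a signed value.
-0.4

Distance in frame 1: 7.6. Distance in frame 2: 7.2.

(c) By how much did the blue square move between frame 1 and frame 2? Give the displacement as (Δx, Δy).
(-2.0, -0.6)

The blue square was at (8.0, 8.8) in frame 1 and (6.0, 8.2) in frame 2.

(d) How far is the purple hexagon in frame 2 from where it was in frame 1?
3.4

The purple hexagon moved from (4.5, 0.9) to (7.6, 2.4), a distance of √(3.1² + 1.5²) ≈ 3.4.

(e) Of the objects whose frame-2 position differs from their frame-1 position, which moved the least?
the cyan pentagon

(moved 0.6)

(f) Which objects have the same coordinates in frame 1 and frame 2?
the blue star, the yellow star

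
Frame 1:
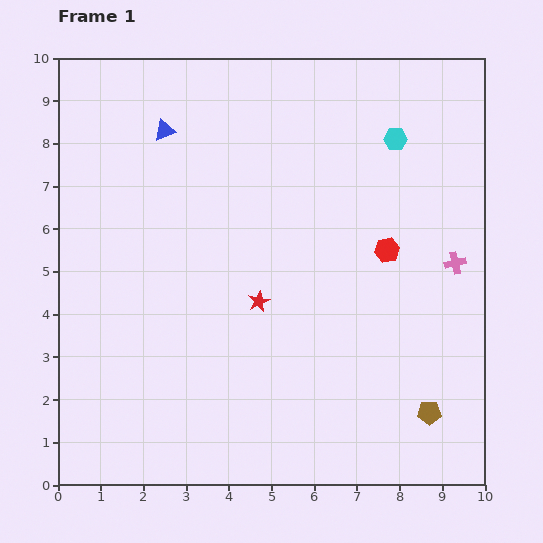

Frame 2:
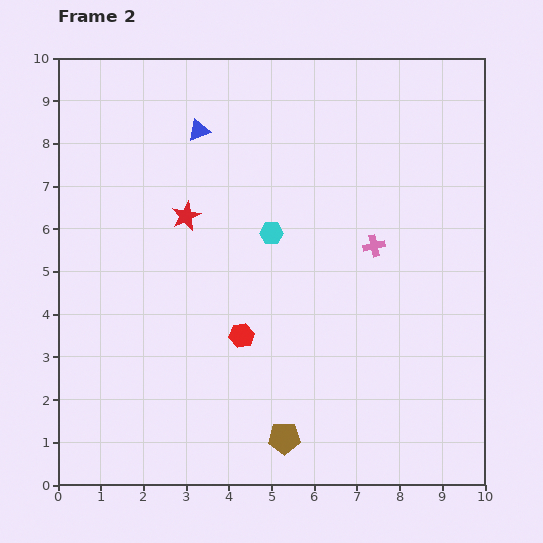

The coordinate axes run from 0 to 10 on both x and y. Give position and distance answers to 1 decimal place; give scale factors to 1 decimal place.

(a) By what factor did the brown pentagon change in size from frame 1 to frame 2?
1.3×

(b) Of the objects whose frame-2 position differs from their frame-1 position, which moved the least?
the blue triangle

(moved 0.8)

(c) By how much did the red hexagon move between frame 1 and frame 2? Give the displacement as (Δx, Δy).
(-3.4, -2.0)

The red hexagon was at (7.7, 5.5) in frame 1 and (4.3, 3.5) in frame 2.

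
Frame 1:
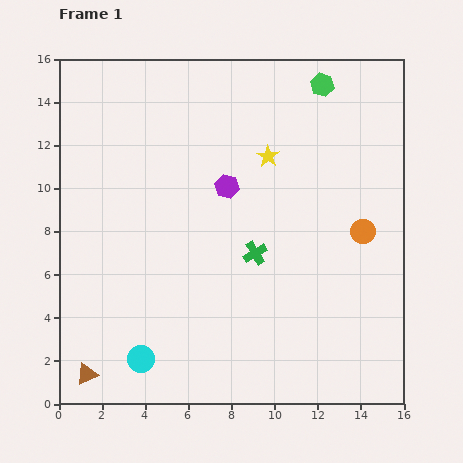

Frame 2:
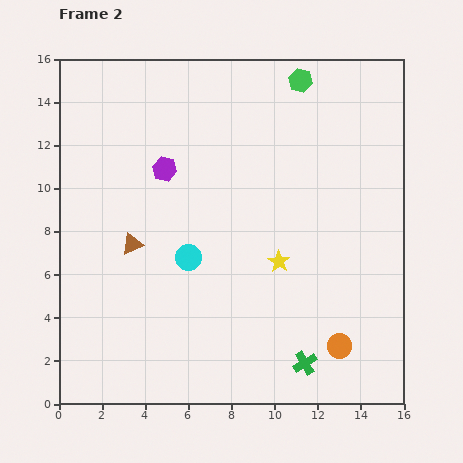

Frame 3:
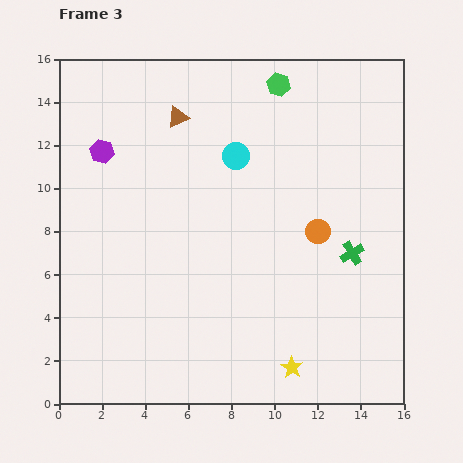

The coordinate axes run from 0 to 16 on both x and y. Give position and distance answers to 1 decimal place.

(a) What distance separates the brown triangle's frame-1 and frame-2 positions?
6.4

The brown triangle moved from (1.3, 1.4) to (3.4, 7.4), a distance of √(2.1² + 6.0²) ≈ 6.4.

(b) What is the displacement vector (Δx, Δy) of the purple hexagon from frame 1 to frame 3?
(-5.8, 1.6)

The purple hexagon was at (7.8, 10.1) in frame 1 and (2.0, 11.7) in frame 3.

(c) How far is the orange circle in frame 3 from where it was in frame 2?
5.4

The orange circle moved from (13.0, 2.7) to (12.0, 8.0), a distance of √(1.0² + 5.3²) ≈ 5.4.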